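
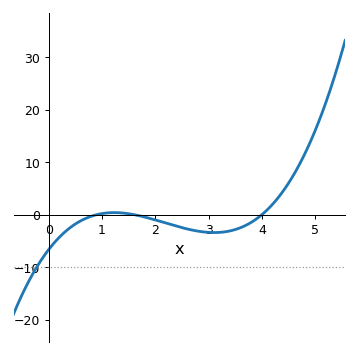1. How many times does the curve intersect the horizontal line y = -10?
1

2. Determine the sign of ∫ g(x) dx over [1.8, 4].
negative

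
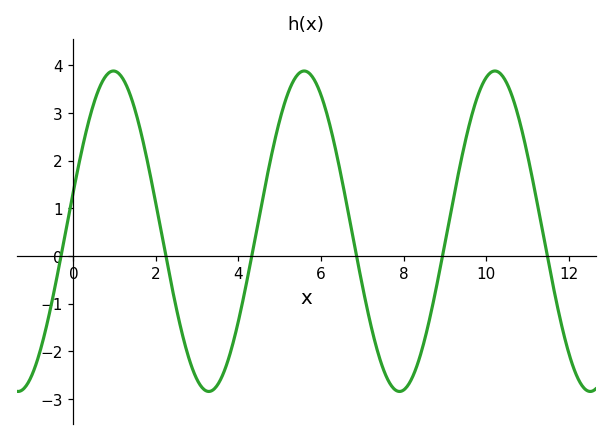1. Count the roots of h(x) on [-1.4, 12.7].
6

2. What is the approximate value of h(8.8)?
-0.6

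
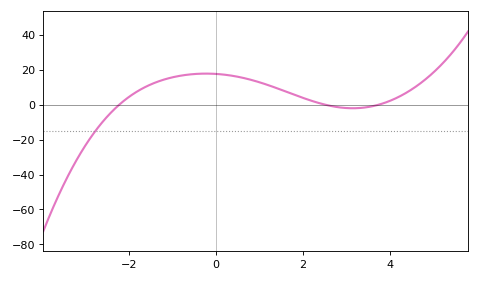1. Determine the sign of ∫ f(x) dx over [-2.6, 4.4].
positive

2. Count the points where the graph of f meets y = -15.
1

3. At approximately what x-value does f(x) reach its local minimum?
3.15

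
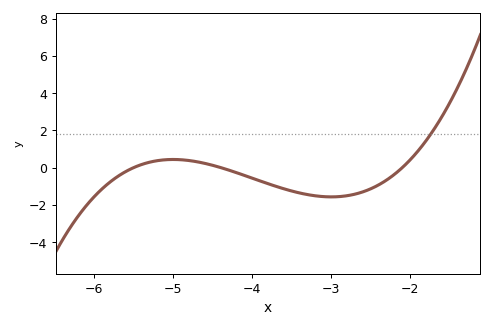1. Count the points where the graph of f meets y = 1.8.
1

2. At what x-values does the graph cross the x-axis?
-5.5, -4.4, -2.1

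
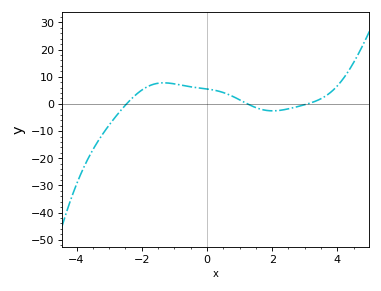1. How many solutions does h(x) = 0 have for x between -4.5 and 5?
3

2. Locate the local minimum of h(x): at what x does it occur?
2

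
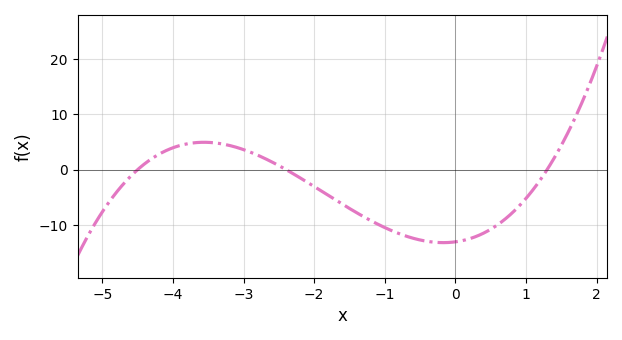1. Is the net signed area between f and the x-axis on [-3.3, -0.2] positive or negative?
negative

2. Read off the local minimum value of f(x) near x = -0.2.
-13.2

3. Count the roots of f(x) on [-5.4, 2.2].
3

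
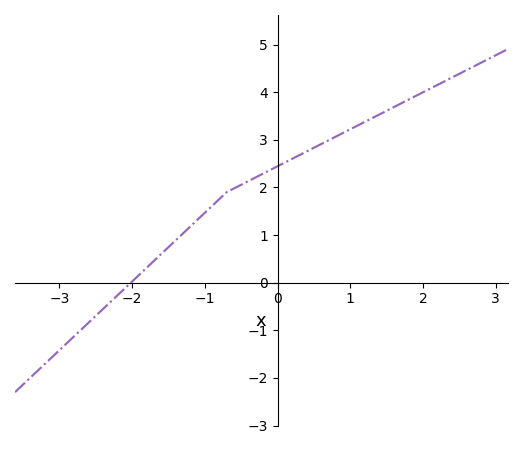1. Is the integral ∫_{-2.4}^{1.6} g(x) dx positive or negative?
positive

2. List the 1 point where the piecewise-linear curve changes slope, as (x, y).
(-0.7, 1.9)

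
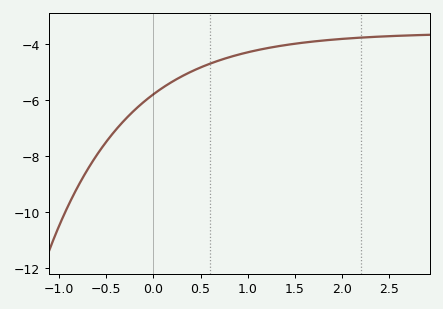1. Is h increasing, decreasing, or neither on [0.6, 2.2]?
increasing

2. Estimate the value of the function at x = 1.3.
-4.08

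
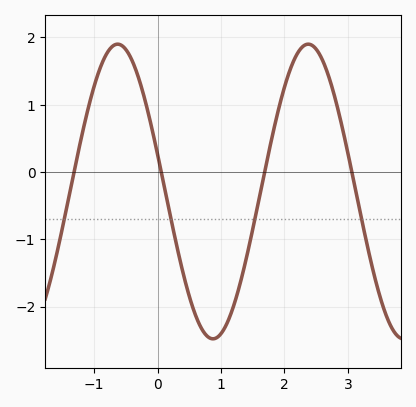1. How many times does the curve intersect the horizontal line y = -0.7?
4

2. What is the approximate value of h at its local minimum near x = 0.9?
-2.5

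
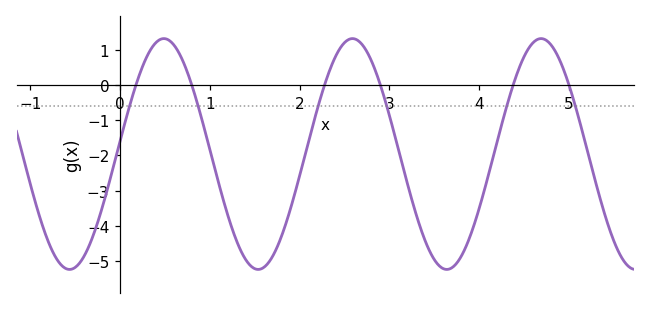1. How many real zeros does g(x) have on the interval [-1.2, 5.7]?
6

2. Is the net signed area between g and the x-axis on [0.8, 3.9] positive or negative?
negative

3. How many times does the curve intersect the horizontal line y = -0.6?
6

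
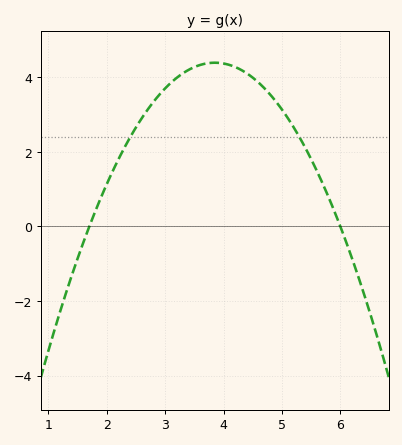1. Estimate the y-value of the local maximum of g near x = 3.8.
4.4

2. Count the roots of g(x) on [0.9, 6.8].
2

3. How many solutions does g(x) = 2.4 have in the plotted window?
2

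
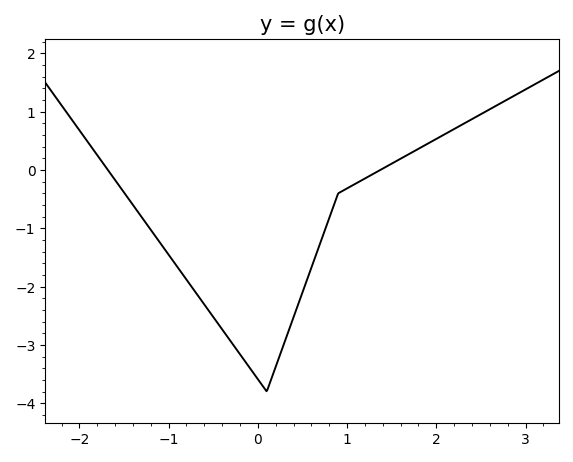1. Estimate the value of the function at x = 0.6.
-1.67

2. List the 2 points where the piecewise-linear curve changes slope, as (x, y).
(0.1, -3.8); (0.9, -0.4)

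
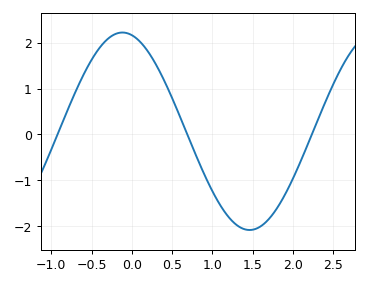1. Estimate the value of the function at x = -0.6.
1.3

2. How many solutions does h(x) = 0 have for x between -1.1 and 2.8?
3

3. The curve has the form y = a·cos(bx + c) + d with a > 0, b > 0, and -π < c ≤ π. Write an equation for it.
y = 2.15cos(2x + 0.23) + 0.07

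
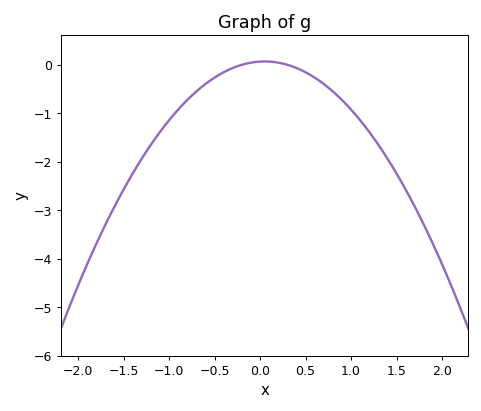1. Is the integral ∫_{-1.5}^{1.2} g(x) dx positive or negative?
negative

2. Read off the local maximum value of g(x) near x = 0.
0.069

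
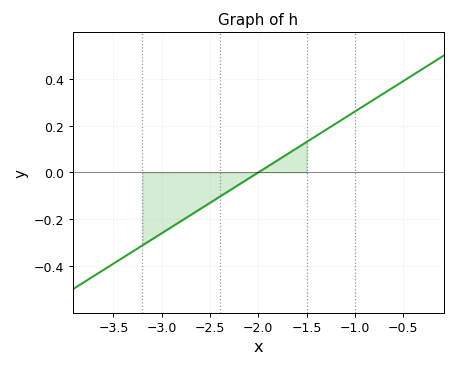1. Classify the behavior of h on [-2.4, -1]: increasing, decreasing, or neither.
increasing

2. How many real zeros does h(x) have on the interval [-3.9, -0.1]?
1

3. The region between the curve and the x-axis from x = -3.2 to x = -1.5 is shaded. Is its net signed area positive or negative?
negative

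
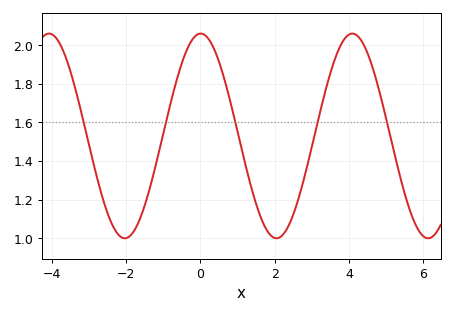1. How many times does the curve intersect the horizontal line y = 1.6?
5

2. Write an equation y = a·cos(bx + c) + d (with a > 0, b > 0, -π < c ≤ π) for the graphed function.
y = 0.53cos(1.54x - 0.01) + 1.53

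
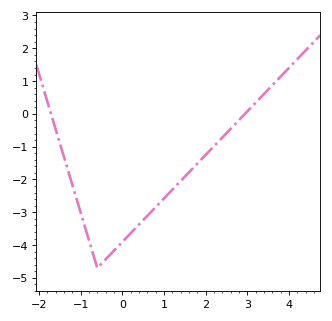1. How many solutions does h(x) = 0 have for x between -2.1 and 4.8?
2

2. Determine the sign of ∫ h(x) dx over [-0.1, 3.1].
negative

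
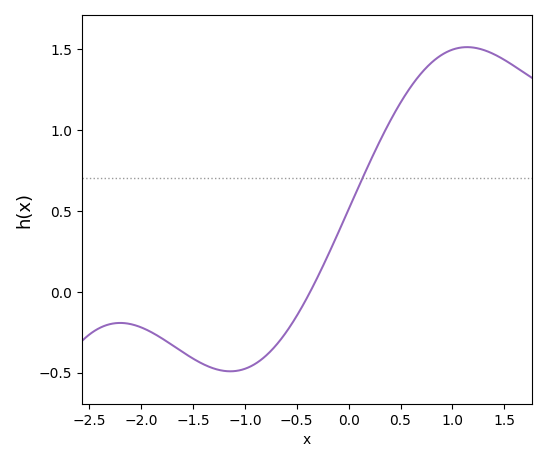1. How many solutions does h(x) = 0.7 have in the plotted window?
1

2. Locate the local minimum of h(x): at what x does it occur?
-1.1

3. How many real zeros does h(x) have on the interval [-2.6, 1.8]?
1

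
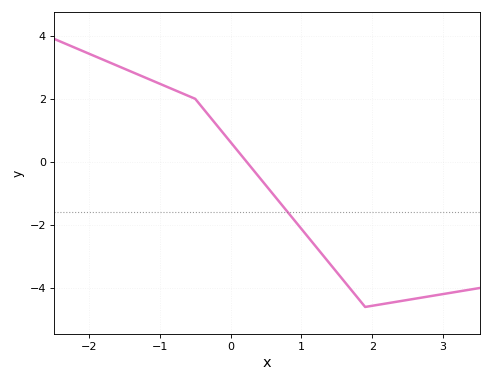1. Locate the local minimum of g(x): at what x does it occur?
1.9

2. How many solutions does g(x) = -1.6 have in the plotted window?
1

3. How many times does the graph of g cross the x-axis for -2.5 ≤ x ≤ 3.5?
1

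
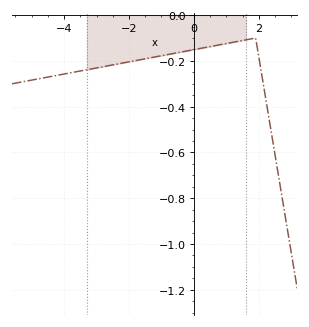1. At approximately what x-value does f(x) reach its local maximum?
1.9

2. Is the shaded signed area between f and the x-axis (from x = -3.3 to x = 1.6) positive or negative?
negative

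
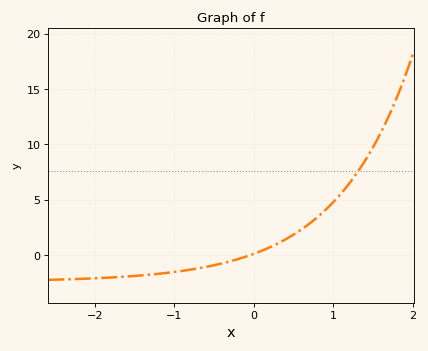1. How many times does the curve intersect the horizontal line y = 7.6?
1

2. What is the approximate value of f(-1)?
-1.54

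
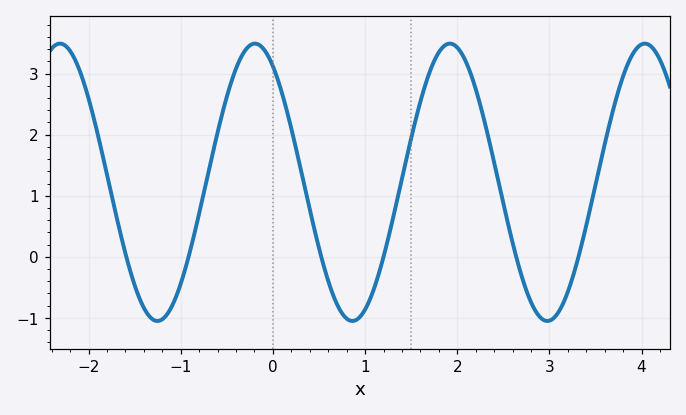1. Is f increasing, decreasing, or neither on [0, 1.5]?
neither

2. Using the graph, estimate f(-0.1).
3.4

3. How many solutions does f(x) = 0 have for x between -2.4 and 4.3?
6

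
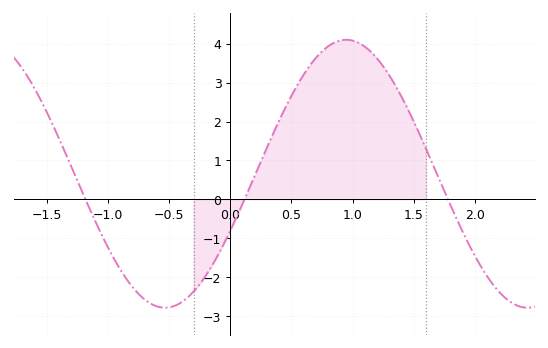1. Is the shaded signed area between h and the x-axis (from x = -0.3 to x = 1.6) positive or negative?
positive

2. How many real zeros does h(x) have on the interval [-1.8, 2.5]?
3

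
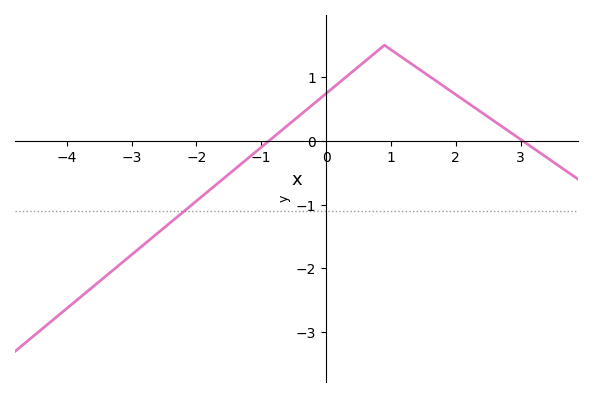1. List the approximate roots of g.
-0.8, 3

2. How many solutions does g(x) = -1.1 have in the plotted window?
1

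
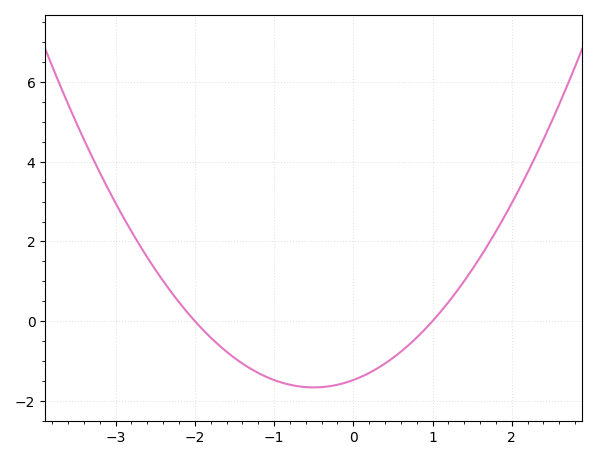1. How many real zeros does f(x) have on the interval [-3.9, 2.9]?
2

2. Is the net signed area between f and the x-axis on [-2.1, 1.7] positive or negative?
negative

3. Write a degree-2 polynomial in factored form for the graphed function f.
y = 0.74(x + 2)(x - 1)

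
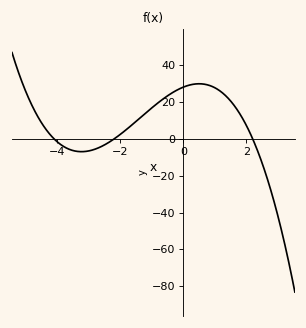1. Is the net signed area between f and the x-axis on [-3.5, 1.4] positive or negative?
positive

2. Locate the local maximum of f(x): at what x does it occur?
0.499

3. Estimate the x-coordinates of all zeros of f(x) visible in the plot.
-4.1, -2.2, 2.2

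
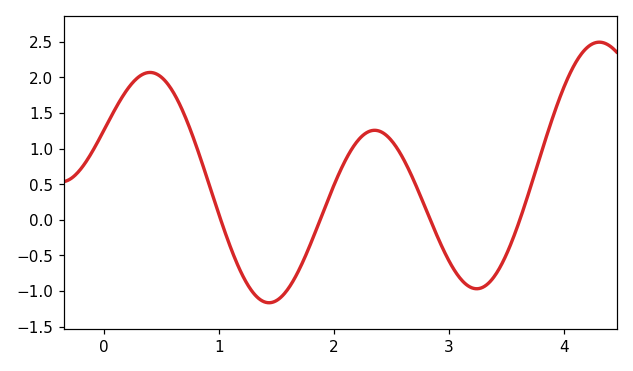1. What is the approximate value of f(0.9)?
0.55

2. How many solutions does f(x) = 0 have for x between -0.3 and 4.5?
4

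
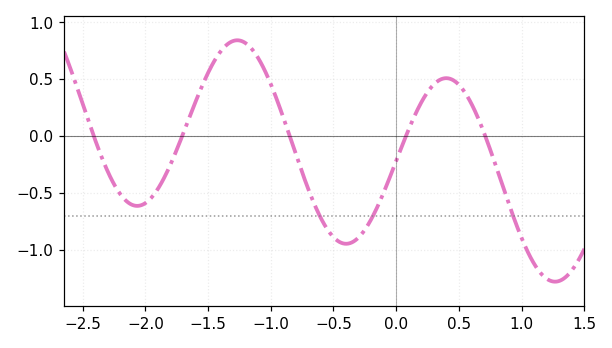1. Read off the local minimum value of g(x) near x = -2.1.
-0.615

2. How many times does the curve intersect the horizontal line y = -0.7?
3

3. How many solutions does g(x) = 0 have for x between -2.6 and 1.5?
5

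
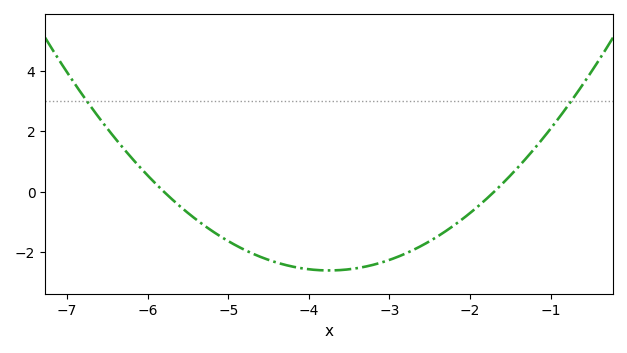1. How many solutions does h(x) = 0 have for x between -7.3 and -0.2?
2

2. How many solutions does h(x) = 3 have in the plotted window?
2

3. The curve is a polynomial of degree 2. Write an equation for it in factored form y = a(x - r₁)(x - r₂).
y = 0.62(x + 5.8)(x + 1.7)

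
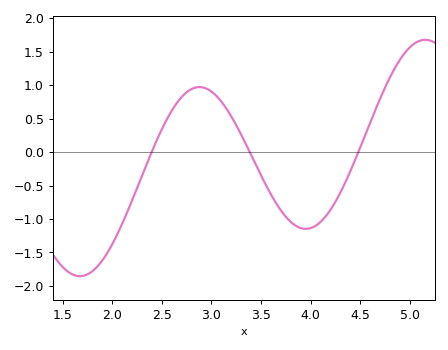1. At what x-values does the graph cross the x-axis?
2.4, 3.39, 4.48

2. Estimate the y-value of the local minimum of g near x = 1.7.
-1.85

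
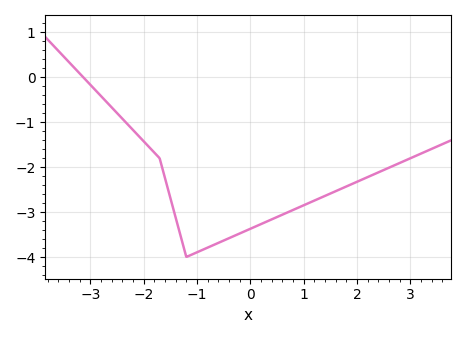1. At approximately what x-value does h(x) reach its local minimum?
-1.2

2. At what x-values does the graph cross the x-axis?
-3.13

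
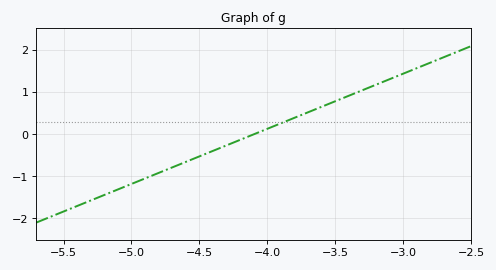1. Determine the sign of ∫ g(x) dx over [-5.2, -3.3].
negative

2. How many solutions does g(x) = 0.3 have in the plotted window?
1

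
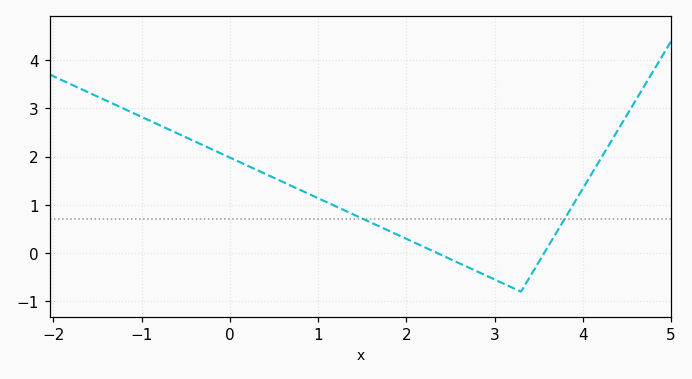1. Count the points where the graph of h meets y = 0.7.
2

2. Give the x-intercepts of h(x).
2.4, 3.6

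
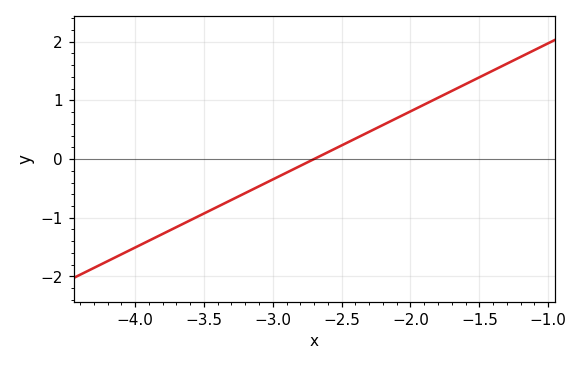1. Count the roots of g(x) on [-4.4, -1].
1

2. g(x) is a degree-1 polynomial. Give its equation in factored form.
y = 1.16(x + 2.7)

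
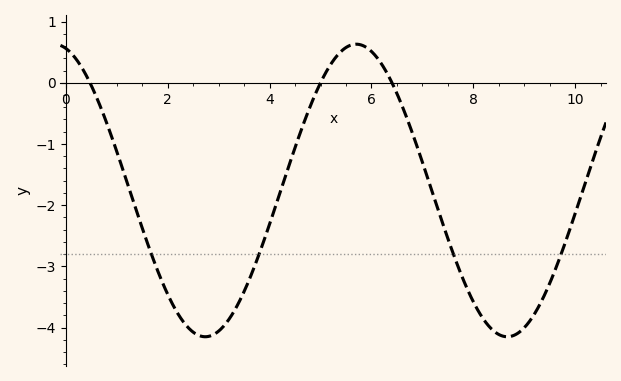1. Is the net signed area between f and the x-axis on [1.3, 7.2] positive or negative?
negative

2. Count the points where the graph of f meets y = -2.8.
4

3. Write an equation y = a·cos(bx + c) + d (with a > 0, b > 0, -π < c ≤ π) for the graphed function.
y = 2.39cos(1.1x + 0.24) - 1.76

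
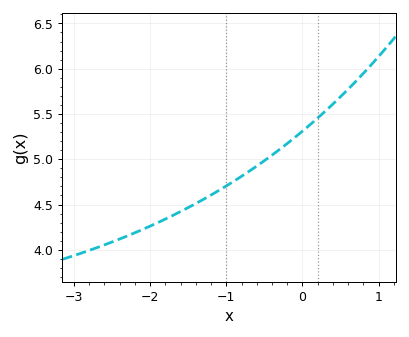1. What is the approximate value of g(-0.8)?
4.81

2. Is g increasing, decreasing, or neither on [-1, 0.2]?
increasing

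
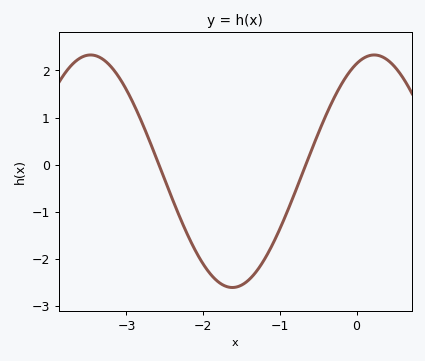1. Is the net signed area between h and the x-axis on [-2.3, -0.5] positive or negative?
negative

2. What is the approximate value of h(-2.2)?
-1.5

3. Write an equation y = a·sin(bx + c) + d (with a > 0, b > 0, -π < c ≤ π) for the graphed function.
y = 2.47sin(1.7x + 1.18) - 0.14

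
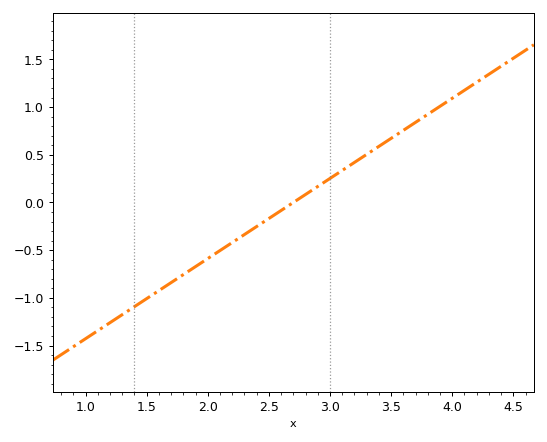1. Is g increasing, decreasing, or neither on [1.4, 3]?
increasing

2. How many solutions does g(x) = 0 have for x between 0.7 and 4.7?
1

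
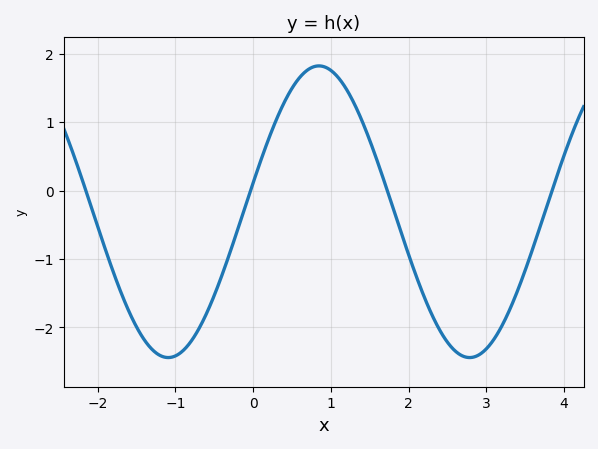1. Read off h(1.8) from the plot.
-0.257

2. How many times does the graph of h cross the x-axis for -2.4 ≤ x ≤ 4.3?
4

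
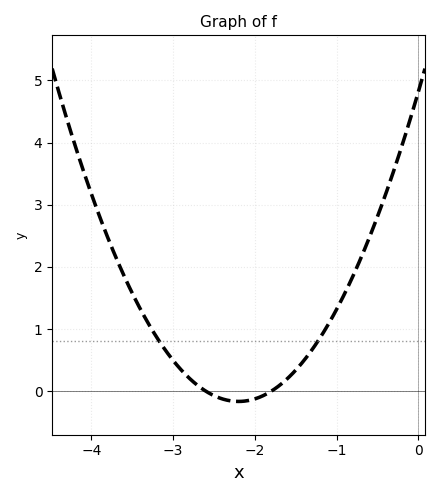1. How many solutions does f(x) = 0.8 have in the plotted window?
2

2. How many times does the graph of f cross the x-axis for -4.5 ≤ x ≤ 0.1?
2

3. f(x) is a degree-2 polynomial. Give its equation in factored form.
y = 1.03(x + 2.6)(x + 1.8)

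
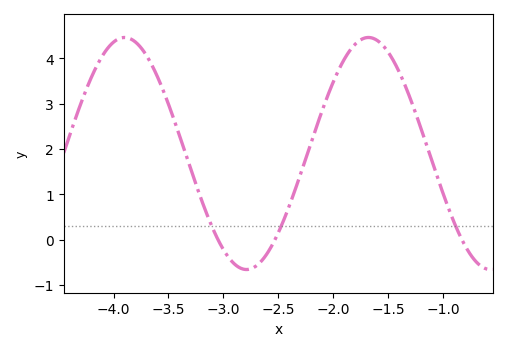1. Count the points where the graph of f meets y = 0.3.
3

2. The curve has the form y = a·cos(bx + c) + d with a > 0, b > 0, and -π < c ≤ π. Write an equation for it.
y = 2.56cos(2.8x - 1.5) + 1.9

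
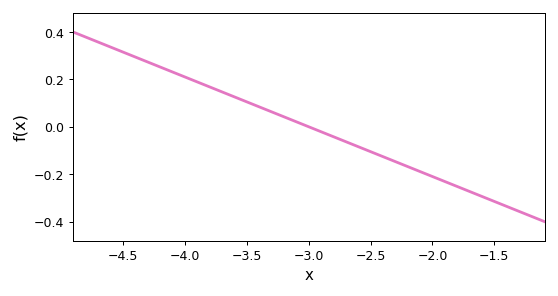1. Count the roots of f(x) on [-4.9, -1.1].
1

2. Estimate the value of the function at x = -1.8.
-0.252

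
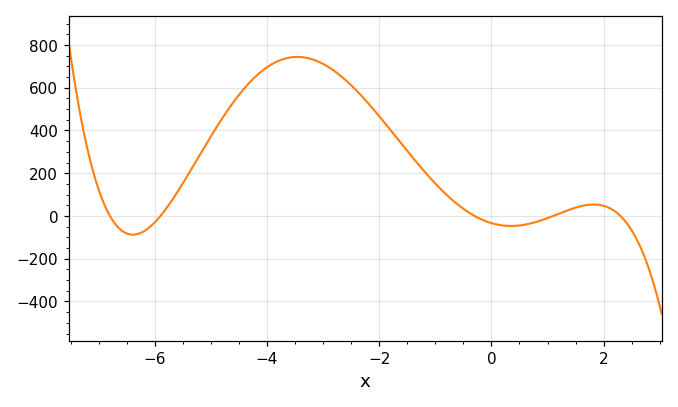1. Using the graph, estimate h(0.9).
-20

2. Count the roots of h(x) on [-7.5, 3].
5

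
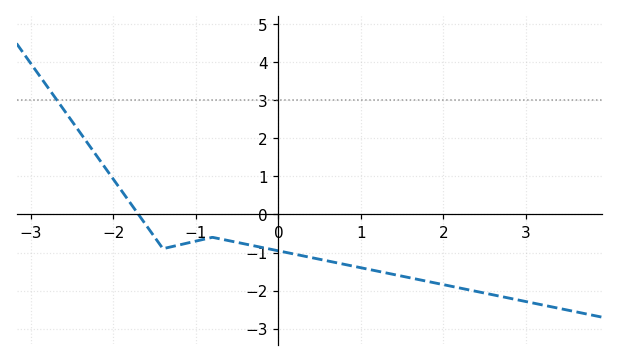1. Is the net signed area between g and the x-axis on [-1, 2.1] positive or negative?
negative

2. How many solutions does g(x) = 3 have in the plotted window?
1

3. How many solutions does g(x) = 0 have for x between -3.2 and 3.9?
1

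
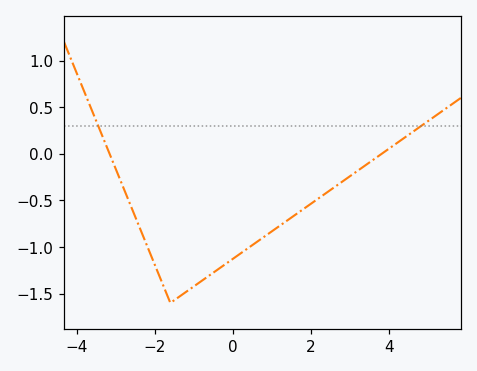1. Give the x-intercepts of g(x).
-3.2, 3.8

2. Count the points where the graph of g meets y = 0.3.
2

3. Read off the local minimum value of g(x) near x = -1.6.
-1.6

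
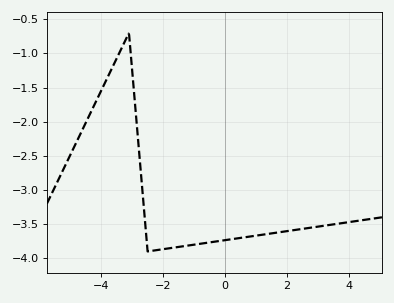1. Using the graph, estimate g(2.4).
-3.6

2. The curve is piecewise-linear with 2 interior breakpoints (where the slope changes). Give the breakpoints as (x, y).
(-3.1, -0.7); (-2.5, -3.9)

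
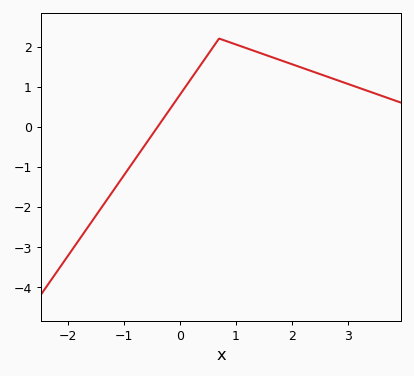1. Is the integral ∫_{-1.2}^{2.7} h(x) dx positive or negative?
positive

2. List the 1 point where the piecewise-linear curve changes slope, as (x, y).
(0.7, 2.2)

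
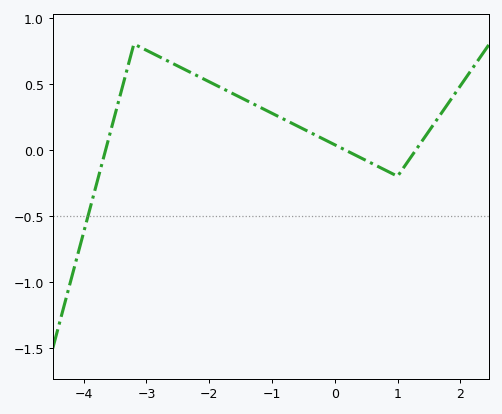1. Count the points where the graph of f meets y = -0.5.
1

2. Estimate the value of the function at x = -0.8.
0.25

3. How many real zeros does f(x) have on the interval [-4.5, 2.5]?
3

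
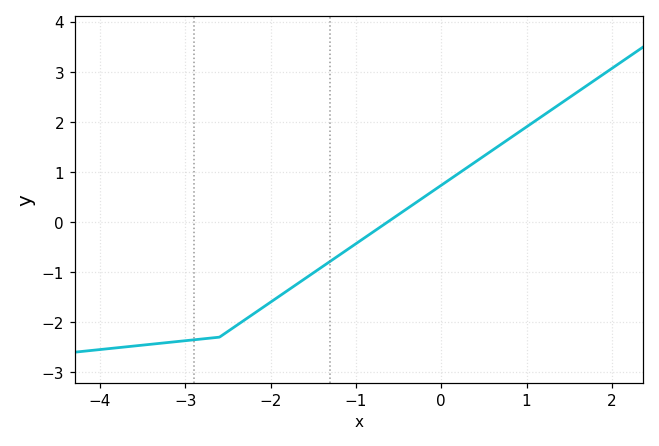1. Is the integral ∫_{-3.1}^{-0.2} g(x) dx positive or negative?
negative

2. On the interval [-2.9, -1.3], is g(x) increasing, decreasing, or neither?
increasing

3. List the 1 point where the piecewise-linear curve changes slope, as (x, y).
(-2.6, -2.3)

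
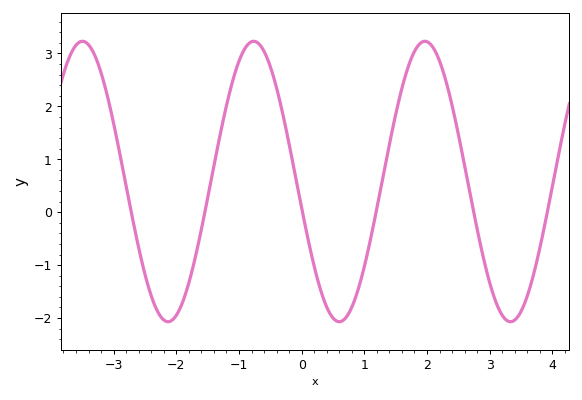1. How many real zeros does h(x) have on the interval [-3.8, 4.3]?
6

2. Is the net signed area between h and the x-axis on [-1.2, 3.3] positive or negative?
positive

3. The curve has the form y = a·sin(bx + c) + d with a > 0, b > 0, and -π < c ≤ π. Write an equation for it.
y = 2.65sin(2.3x - 2.95) + 0.58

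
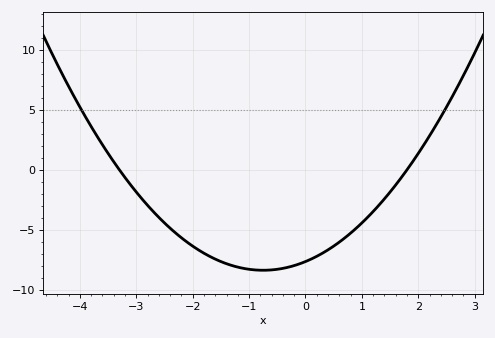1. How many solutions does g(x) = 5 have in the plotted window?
2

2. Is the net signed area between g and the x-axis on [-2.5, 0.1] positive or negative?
negative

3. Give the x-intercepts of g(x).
-3.2, 1.8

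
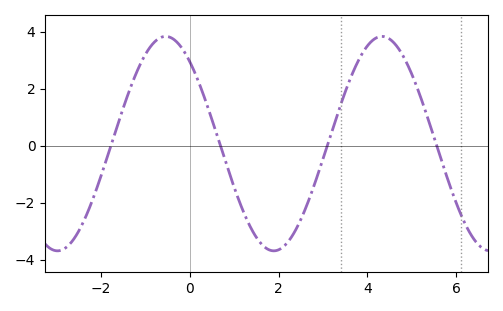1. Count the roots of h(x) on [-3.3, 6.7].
4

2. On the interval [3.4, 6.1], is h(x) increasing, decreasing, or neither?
neither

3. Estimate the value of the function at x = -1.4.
1.77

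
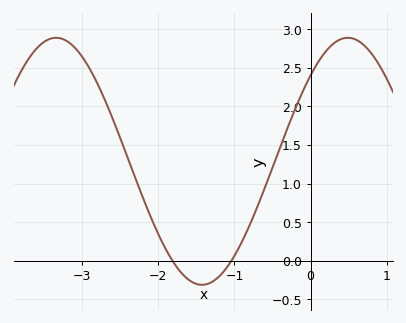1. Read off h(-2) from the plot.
0.346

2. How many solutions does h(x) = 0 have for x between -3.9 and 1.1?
2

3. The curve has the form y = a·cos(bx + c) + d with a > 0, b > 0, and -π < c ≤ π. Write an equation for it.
y = 1.6cos(1.64x - 0.802) + 1.29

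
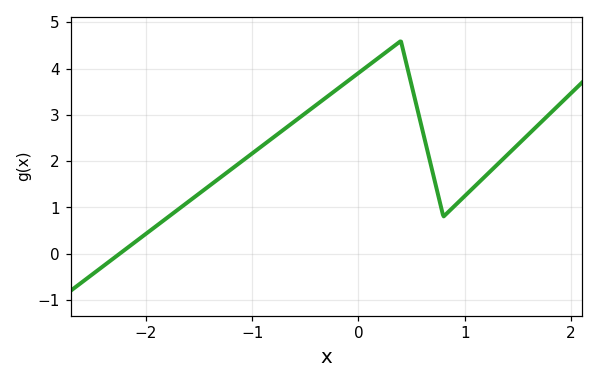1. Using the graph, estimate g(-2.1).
0.3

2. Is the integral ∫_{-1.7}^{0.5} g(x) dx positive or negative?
positive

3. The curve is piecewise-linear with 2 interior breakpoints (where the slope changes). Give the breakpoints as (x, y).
(0.4, 4.6); (0.8, 0.8)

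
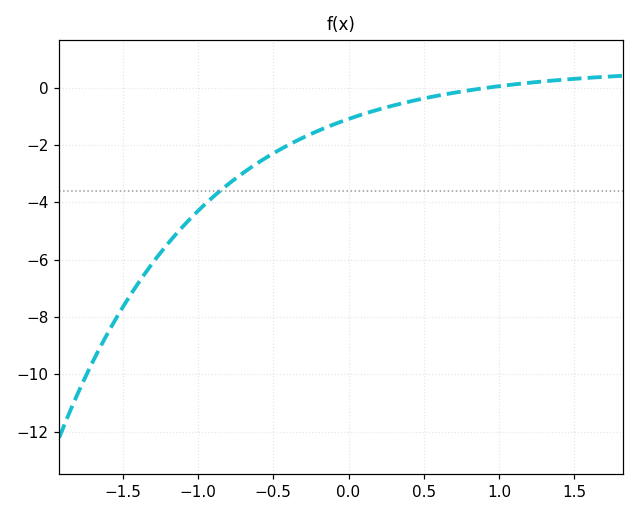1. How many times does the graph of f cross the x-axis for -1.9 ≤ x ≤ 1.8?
1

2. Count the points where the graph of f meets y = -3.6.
1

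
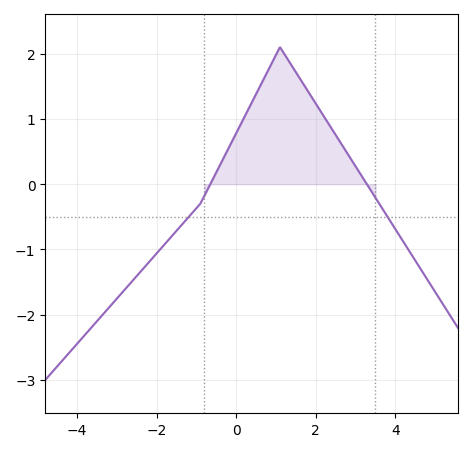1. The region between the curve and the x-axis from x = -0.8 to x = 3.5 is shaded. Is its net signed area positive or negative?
positive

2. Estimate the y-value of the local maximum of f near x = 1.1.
2.1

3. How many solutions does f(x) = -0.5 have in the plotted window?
2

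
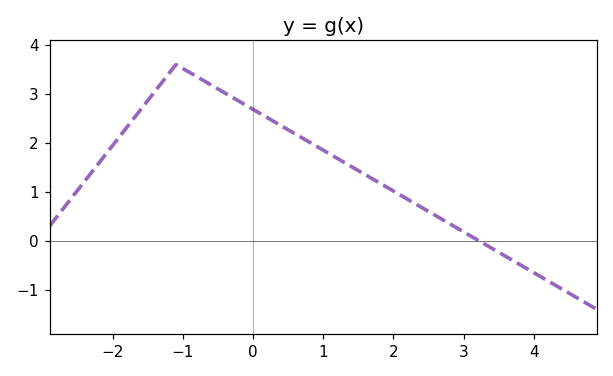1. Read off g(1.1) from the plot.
1.8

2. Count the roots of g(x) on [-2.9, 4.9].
1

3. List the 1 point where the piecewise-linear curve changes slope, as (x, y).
(-1.1, 3.6)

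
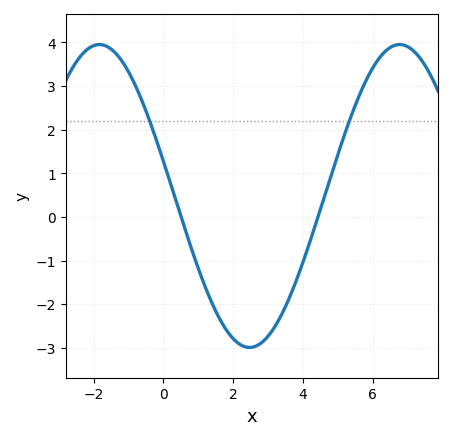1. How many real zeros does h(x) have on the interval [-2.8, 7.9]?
2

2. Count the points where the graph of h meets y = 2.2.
2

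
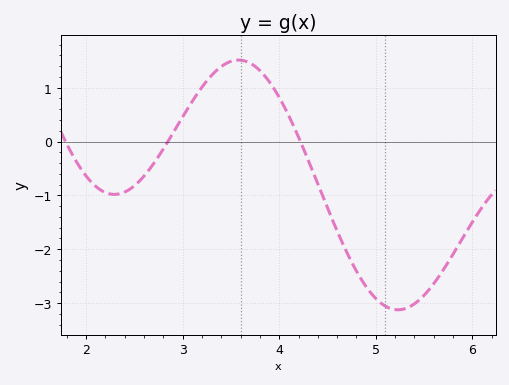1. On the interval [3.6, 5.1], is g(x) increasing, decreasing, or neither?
decreasing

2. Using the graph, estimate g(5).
-2.92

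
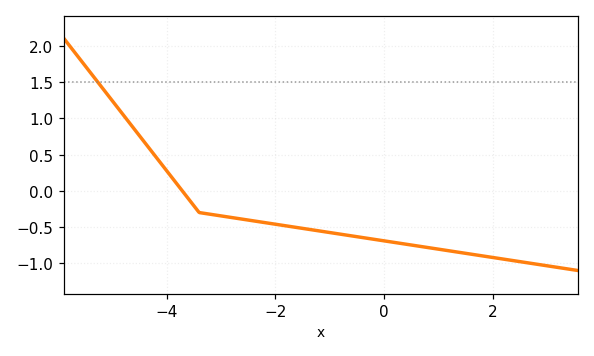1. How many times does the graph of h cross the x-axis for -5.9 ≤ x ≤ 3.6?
1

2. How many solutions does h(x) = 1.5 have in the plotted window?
1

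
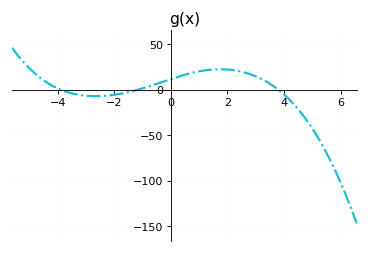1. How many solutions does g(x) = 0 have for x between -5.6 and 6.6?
3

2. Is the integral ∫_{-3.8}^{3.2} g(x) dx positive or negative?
positive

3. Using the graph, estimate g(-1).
1.36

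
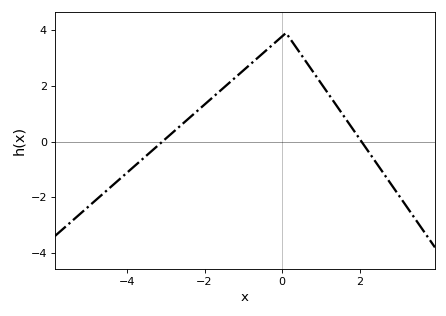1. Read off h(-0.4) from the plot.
3.29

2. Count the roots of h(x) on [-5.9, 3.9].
2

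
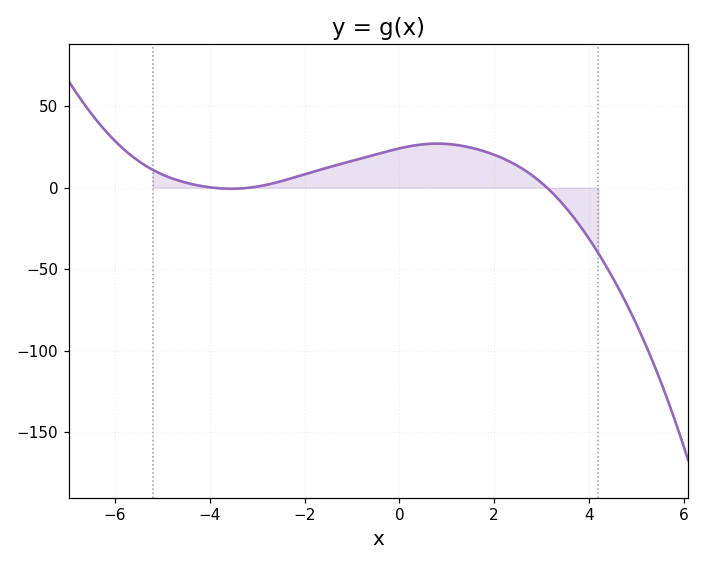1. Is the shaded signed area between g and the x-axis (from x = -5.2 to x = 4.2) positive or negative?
positive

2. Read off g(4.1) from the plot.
-35.7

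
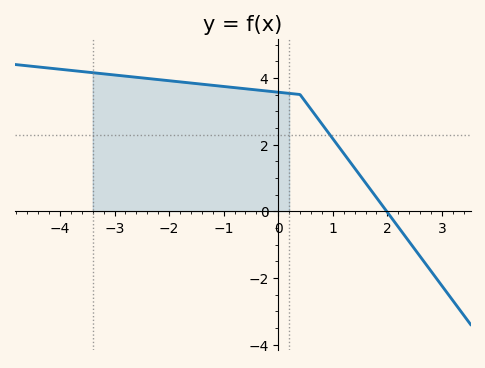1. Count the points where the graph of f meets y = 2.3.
1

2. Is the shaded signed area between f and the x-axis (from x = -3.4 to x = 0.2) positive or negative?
positive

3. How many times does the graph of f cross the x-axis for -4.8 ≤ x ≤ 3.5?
1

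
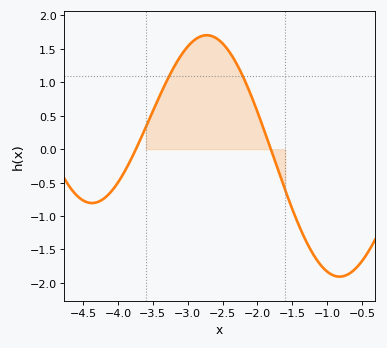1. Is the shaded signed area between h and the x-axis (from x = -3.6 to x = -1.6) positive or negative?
positive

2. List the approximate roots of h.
-3.7, -1.8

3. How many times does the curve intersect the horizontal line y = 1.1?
2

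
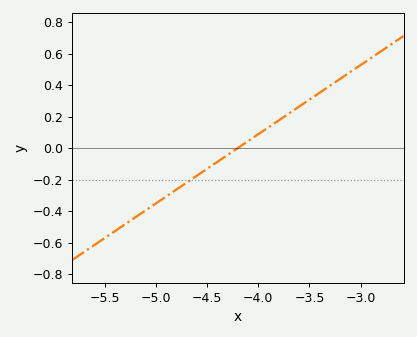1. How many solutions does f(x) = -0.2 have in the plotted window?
1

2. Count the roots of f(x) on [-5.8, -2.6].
1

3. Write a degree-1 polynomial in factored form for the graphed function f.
y = 0.44(x + 4.2)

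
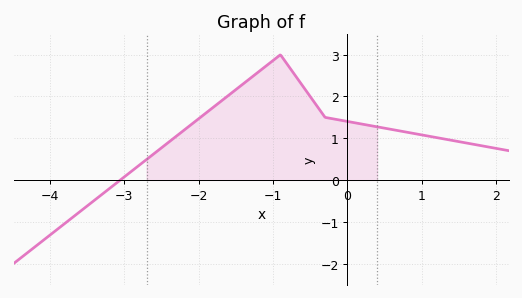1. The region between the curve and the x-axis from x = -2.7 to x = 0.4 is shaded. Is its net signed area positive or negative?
positive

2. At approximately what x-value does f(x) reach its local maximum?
-0.901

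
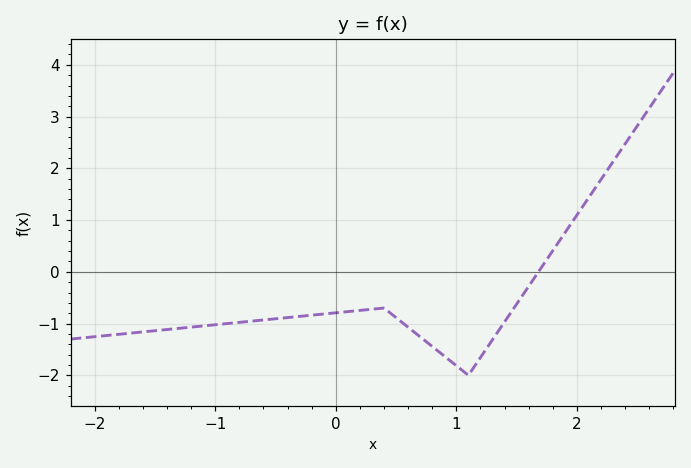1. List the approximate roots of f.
1.7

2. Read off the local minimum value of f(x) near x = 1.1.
-2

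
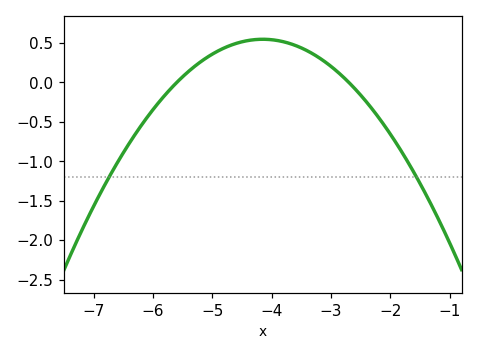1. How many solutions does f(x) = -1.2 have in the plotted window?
2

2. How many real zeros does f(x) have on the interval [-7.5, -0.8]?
2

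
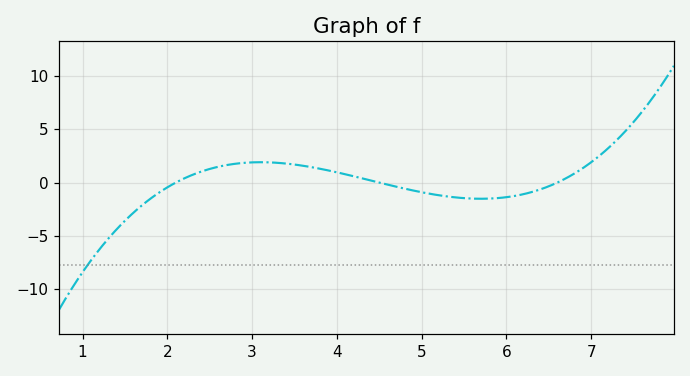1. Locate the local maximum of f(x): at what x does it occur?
3.1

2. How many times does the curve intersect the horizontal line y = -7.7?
1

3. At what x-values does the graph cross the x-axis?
2.1, 4.5, 6.6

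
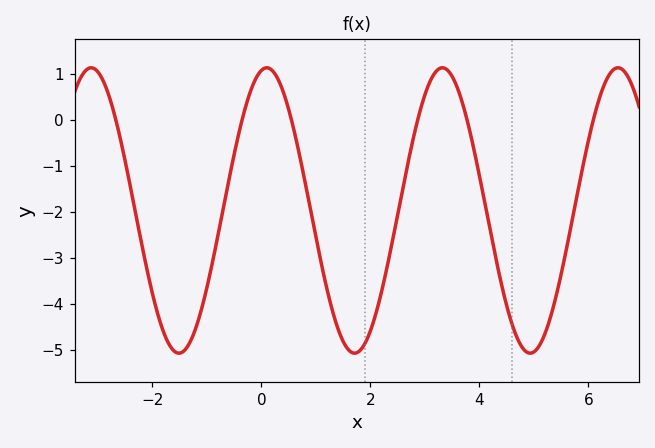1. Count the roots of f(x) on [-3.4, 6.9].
6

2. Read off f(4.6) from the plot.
-4.4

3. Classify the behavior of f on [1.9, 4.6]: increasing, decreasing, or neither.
neither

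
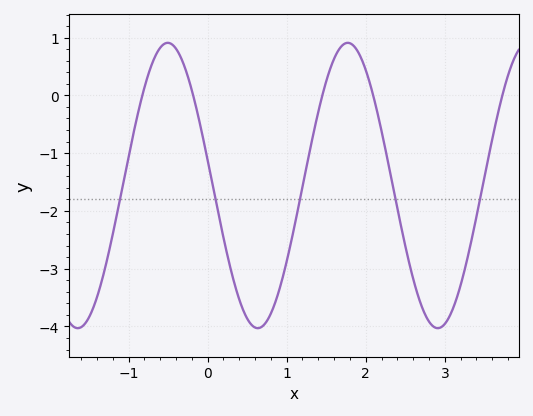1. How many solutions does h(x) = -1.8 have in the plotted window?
5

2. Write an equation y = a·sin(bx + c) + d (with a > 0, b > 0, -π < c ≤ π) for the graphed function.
y = 2.47sin(2.8x + 3) - 1.56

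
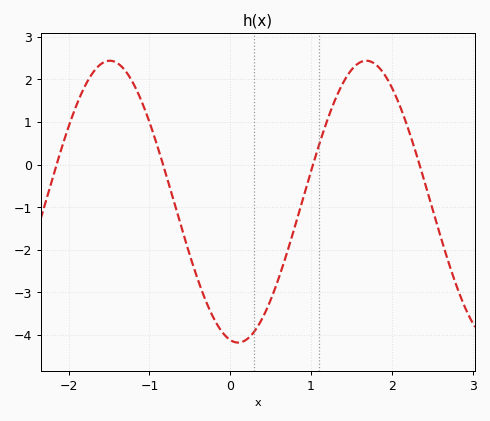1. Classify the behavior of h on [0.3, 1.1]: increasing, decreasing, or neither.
increasing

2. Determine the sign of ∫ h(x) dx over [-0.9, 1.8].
negative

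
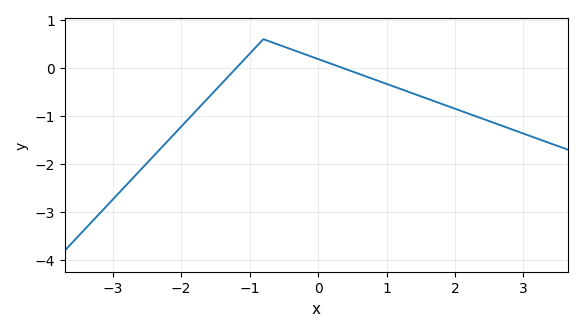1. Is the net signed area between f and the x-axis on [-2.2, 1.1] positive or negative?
negative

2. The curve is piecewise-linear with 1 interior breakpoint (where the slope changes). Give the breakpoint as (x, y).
(-0.8, 0.6)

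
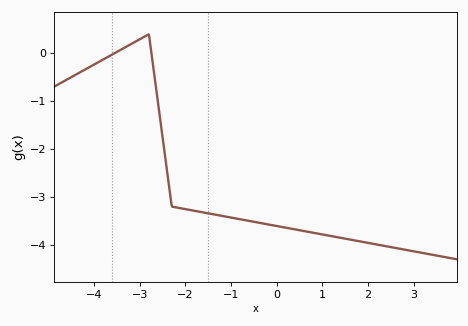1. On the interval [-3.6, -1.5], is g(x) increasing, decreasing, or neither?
neither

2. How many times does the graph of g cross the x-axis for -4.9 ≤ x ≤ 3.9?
2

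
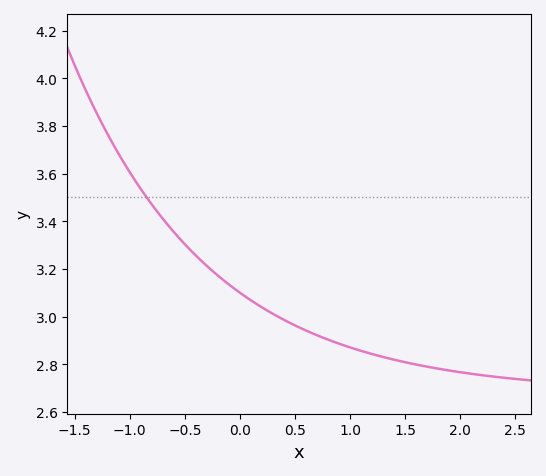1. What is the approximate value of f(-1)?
3.61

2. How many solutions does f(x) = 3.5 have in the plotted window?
1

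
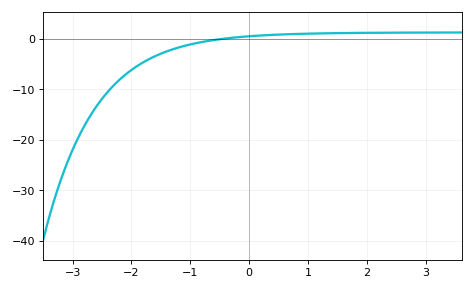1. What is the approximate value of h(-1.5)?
-3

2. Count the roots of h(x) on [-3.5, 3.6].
1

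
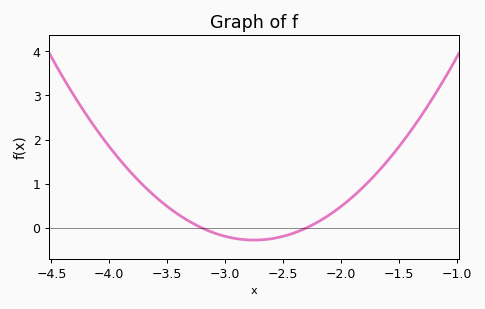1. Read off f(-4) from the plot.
1.8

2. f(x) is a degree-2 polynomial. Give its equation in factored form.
y = 1.35(x + 3.2)(x + 2.3)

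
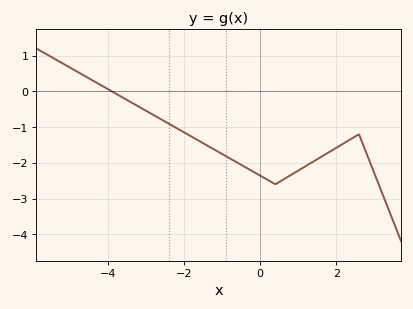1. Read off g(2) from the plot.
-1.6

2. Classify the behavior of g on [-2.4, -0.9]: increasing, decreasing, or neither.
decreasing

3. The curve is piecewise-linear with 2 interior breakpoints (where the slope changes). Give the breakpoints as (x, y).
(0.4, -2.6); (2.6, -1.2)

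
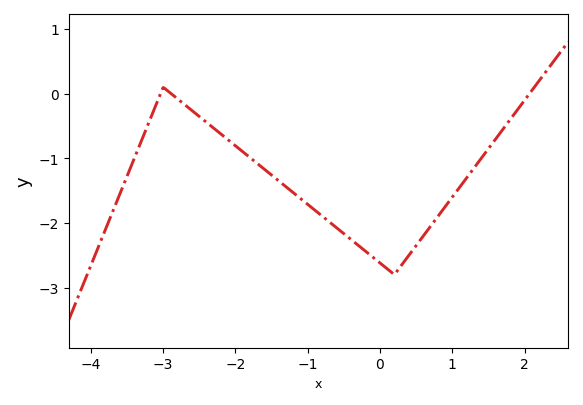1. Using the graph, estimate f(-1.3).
-1.44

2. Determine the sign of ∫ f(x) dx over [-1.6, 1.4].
negative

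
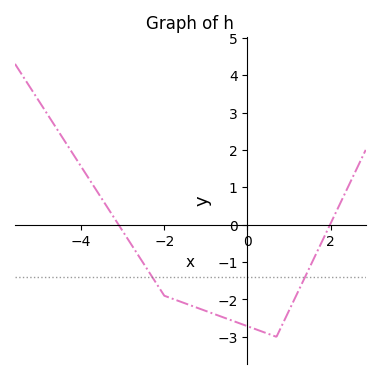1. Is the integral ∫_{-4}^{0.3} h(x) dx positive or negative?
negative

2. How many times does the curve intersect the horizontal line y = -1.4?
2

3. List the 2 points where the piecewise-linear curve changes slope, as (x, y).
(-2, -1.9); (0.7, -3)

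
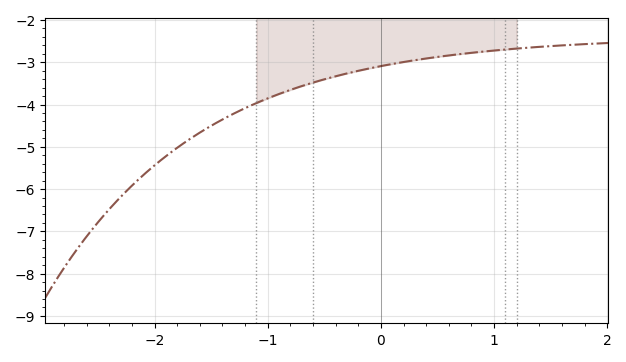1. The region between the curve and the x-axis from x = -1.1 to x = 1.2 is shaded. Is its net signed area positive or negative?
negative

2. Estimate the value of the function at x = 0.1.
-3.04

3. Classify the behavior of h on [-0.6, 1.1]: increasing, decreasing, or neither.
increasing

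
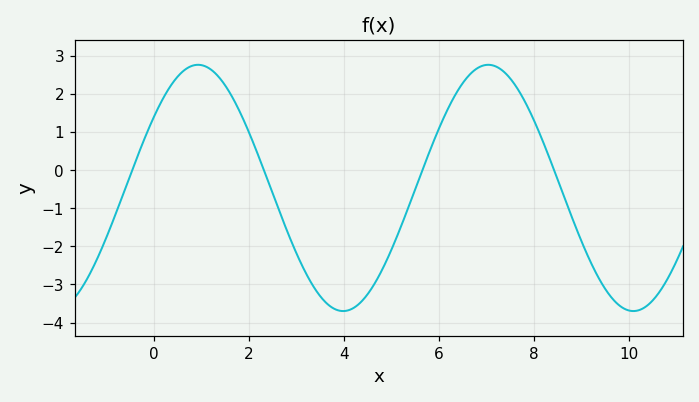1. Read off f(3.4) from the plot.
-3.1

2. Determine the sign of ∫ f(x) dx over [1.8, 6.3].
negative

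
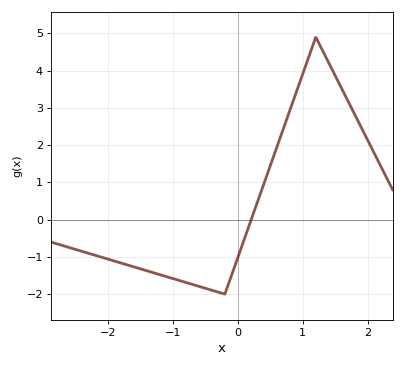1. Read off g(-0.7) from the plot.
-1.74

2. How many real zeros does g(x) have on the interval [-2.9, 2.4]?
1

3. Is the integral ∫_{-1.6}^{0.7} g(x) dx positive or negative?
negative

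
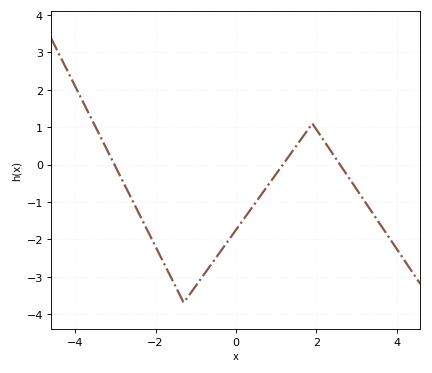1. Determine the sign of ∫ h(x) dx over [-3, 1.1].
negative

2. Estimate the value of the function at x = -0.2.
-2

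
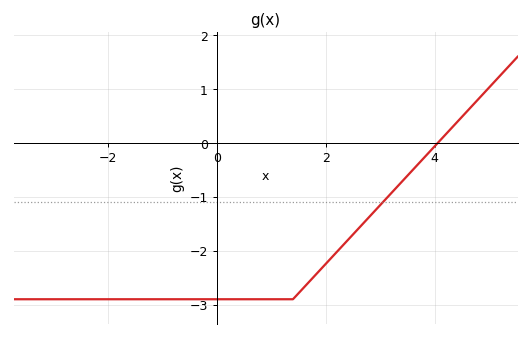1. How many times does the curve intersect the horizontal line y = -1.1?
1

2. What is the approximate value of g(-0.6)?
-2.9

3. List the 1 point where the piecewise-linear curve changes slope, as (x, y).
(1.4, -2.9)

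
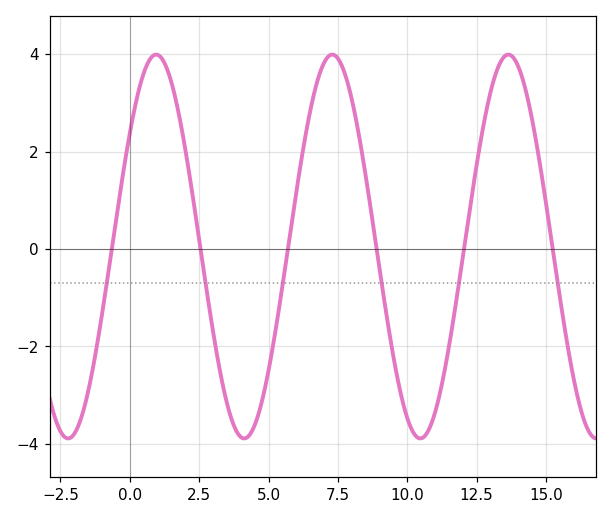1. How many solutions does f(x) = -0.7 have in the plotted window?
6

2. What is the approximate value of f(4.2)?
-3.88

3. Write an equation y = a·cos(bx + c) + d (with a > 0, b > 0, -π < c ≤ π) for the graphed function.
y = 3.94cos(0.99x - 0.942) + 0.05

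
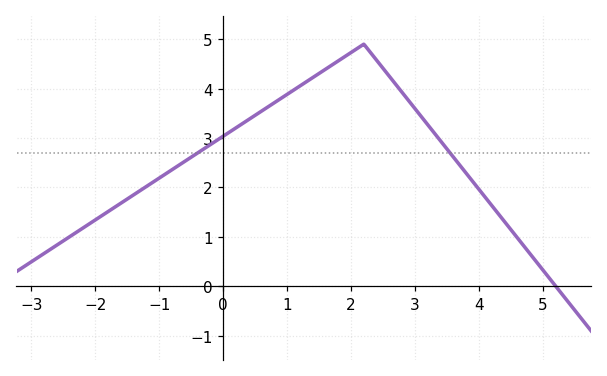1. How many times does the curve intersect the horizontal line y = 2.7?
2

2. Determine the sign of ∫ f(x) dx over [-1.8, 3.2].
positive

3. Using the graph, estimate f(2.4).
4.57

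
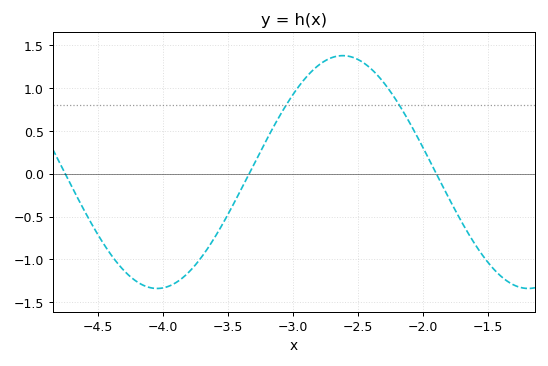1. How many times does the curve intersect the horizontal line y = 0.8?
2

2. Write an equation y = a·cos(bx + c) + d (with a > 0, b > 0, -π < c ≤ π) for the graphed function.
y = 1.36cos(2.2x - 0.522) + 0.02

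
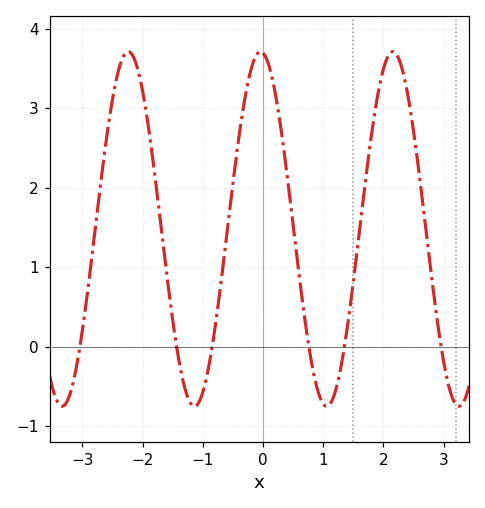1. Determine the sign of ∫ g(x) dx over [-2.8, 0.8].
positive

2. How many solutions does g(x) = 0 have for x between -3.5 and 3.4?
6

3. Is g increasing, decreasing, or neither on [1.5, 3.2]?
neither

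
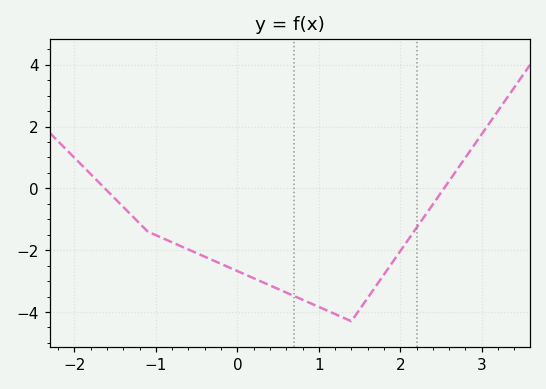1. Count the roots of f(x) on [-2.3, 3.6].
2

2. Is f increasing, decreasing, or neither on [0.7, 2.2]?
neither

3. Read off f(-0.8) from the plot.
-1.8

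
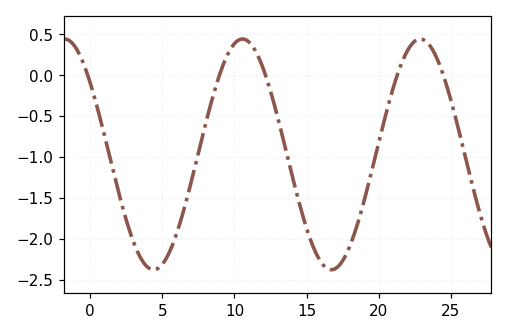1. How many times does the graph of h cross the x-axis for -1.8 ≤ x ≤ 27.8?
5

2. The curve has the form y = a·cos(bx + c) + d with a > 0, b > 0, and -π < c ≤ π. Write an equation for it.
y = 1.41cos(0.51x + 0.9) - 0.97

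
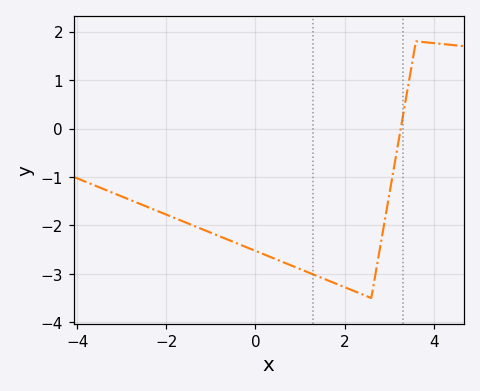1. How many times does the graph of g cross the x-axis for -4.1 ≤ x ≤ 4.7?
1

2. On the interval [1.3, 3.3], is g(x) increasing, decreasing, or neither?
neither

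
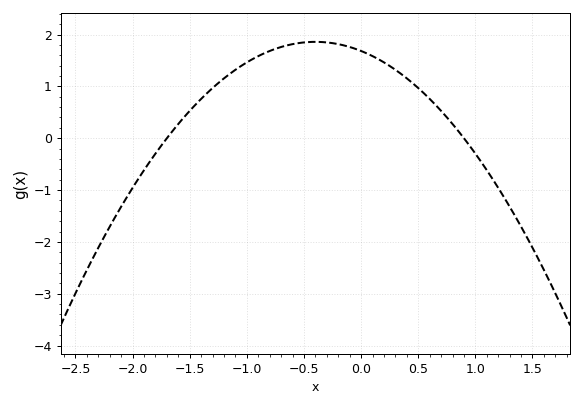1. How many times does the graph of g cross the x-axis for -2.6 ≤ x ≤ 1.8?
2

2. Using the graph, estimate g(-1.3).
1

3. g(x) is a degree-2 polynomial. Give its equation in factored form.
y = -1.1(x + 1.7)(x - 0.9)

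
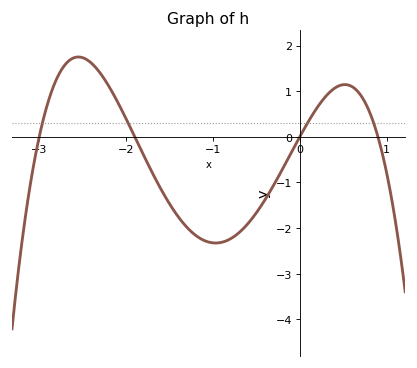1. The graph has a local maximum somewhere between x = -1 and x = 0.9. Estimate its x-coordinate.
0.519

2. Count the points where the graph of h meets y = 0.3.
4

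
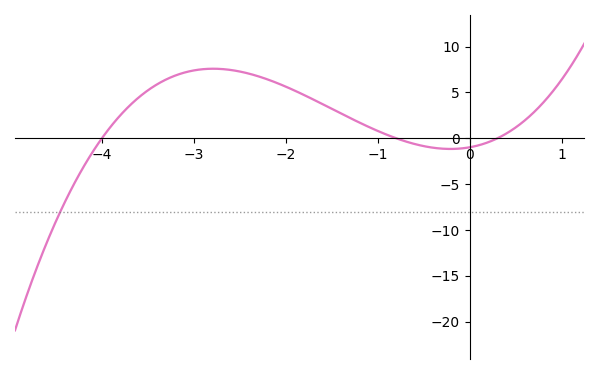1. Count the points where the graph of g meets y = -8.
1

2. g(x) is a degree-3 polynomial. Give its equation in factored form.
y = 1.02(x + 4)(x + 0.8)(x - 0.3)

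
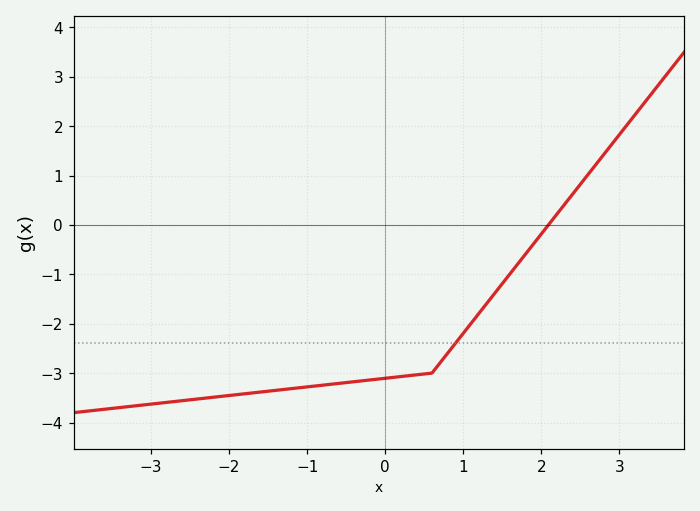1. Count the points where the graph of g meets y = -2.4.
1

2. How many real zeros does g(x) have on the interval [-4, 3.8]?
1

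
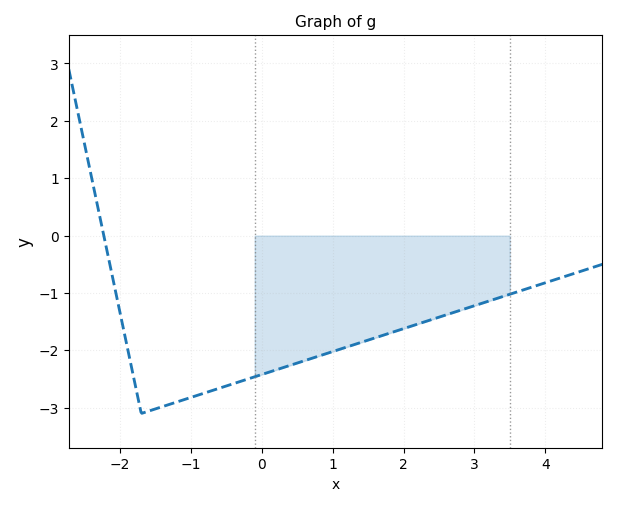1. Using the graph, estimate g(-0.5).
-2.6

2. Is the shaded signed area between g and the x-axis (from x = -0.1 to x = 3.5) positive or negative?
negative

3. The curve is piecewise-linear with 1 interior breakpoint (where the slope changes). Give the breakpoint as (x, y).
(-1.7, -3.1)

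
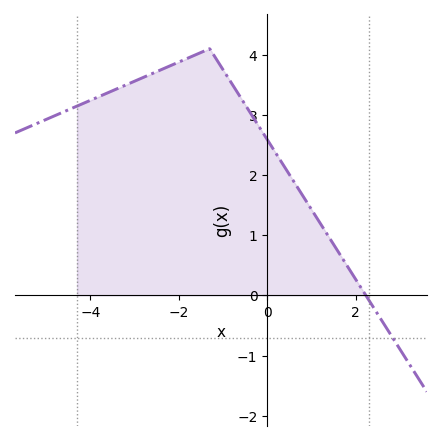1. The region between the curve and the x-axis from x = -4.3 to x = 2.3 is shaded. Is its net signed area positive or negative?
positive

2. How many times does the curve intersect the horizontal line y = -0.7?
1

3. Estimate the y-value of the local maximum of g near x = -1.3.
4.1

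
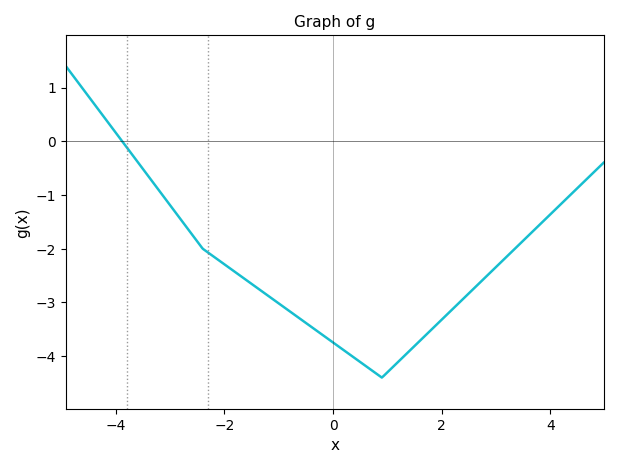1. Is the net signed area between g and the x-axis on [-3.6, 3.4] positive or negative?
negative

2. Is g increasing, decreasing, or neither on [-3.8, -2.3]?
decreasing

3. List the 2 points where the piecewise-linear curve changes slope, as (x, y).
(-2.4, -2); (0.9, -4.4)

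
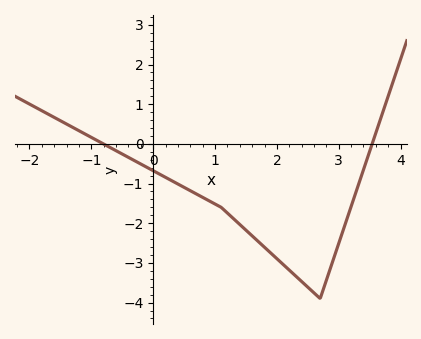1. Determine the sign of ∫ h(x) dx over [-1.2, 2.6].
negative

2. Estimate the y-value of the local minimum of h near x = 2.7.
-3.9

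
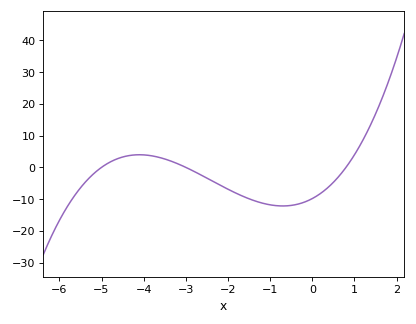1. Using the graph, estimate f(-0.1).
-10.5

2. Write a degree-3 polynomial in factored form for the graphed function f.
y = 0.82(x + 5)(x + 3)(x - 0.8)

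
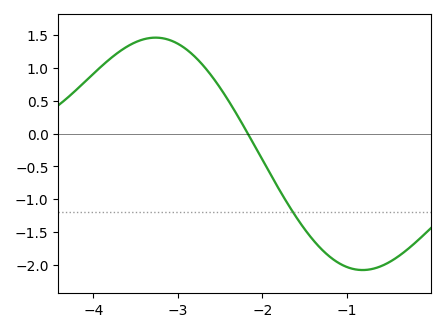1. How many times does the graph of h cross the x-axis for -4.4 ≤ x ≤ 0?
1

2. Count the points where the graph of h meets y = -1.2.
1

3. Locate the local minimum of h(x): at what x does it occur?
-0.8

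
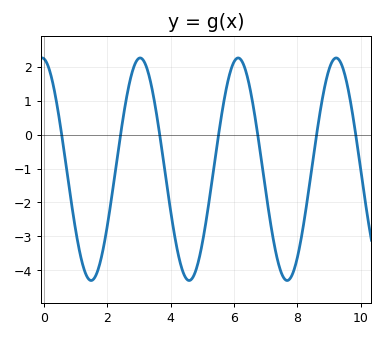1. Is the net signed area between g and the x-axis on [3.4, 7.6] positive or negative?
negative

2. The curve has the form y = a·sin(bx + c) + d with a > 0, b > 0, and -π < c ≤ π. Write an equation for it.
y = 3.28sin(2x + 1.7) - 1.02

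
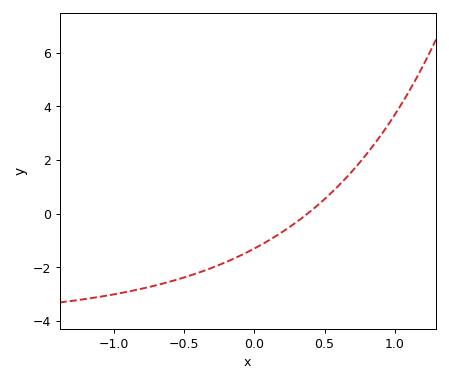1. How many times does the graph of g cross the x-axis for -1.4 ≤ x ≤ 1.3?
1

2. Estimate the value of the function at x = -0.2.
-1.8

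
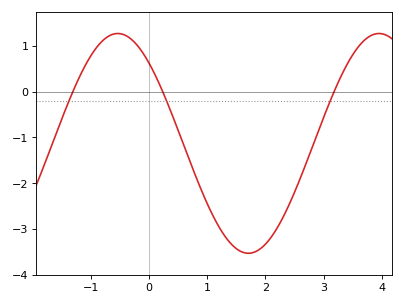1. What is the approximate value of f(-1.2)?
0.3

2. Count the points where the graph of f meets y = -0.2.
3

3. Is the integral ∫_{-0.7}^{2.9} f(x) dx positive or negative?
negative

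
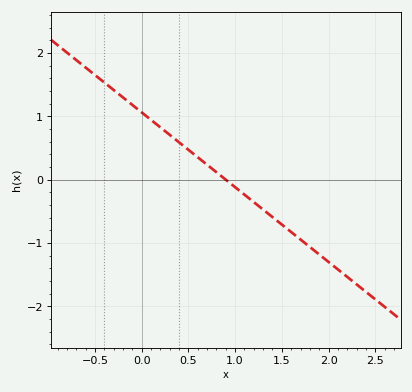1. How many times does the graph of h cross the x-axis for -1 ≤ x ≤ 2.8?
1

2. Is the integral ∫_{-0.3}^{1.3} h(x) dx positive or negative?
positive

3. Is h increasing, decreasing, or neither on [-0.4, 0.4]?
decreasing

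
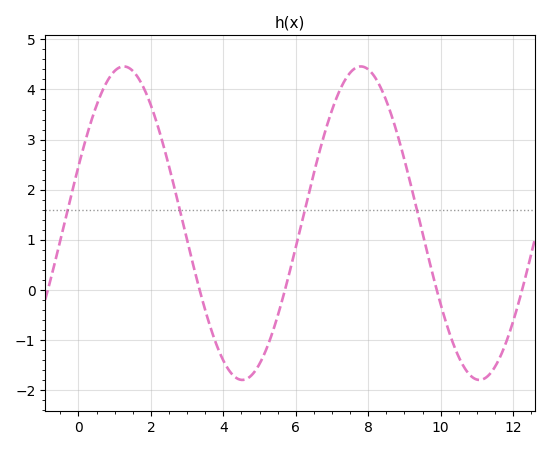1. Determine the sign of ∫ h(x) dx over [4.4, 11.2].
positive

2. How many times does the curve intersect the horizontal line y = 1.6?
4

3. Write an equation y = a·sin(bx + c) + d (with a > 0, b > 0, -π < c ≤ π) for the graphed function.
y = 3.13sin(0.96x + 0.37) + 1.33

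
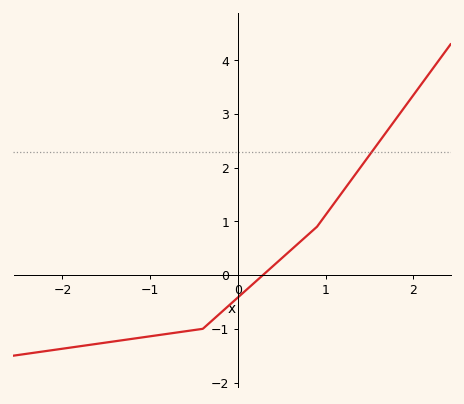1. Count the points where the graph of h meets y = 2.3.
1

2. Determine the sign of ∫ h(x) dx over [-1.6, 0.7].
negative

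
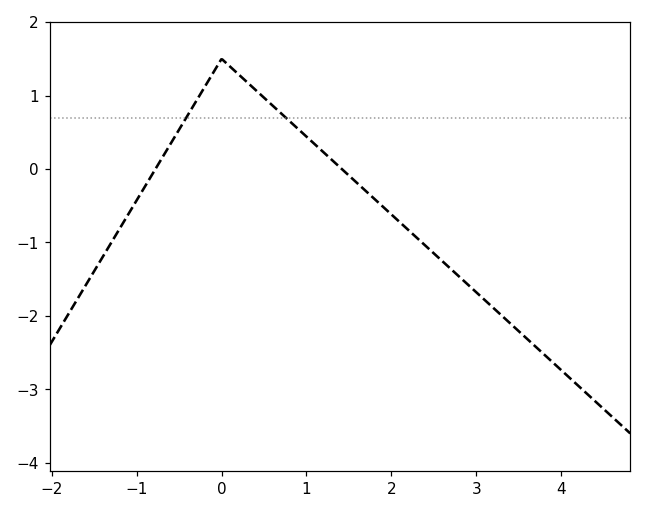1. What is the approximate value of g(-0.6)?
0.3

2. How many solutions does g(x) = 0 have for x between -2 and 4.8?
2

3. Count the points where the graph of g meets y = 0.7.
2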